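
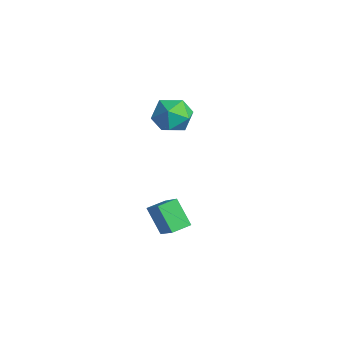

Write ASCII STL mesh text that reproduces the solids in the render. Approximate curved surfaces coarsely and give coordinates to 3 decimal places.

solid 
facet normal 0.428 0.788 0.443
outer loop
vertex -1.907 1.105 1.254
vertex -1.94 0.599 2.187
vertex -1.093 0.494 1.555
endloop
endfacet
facet normal 0.638 0.733 -0.238
outer loop
vertex -1.907 1.105 1.254
vertex -1.093 0.494 1.555
vertex -1.434 0.465 0.55
endloop
endfacet
facet normal 0.057 0.757 -0.650
outer loop
vertex -1.907 1.105 1.254
vertex -1.434 0.465 0.55
vertex -2.492 0.553 0.56
endloop
endfacet
facet normal -0.513 0.828 -0.226
outer loop
vertex -1.907 1.105 1.254
vertex -2.492 0.553 0.56
vertex -2.805 0.636 1.572
endloop
endfacet
facet normal -0.283 0.847 0.449
outer loop
vertex -1.907 1.105 1.254
vertex -2.805 0.636 1.572
vertex -1.94 0.599 2.187
endloop
endfacet
facet normal 0.942 0.093 -0.322
outer loop
vertex -1.434 0.465 0.55
vertex -1.093 0.494 1.555
vertex -1.175 -0.436 1.048
endloop
endfacet
facet normal 0.602 0.182 0.777
outer loop
vertex -1.093 0.494 1.555
vertex -1.94 0.599 2.187
vertex -1.488 -0.353 2.06
endloop
endfacet
facet normal -0.549 0.278 0.788
outer loop
vertex -1.94 0.599 2.187
vertex -2.805 0.636 1.572
vertex -2.546 -0.265 2.07
endloop
endfacet
facet normal -0.920 0.247 -0.305
outer loop
vertex -2.805 0.636 1.572
vertex -2.492 0.553 0.56
vertex -2.887 -0.294 1.065
endloop
endfacet
facet normal 0.002 0.133 -0.991
outer loop
vertex -2.492 0.553 0.56
vertex -1.434 0.465 0.55
vertex -2.04 -0.399 0.433
endloop
endfacet
facet normal 0.513 -0.828 0.226
outer loop
vertex -2.073 -0.905 1.366
vertex -1.175 -0.436 1.048
vertex -1.488 -0.353 2.06
endloop
endfacet
facet normal -0.057 -0.757 0.650
outer loop
vertex -2.073 -0.905 1.366
vertex -1.488 -0.353 2.06
vertex -2.546 -0.265 2.07
endloop
endfacet
facet normal -0.638 -0.733 0.238
outer loop
vertex -2.073 -0.905 1.366
vertex -2.546 -0.265 2.07
vertex -2.887 -0.294 1.065
endloop
endfacet
facet normal -0.428 -0.788 -0.443
outer loop
vertex -2.073 -0.905 1.366
vertex -2.887 -0.294 1.065
vertex -2.04 -0.399 0.433
endloop
endfacet
facet normal 0.283 -0.847 -0.449
outer loop
vertex -2.073 -0.905 1.366
vertex -2.04 -0.399 0.433
vertex -1.175 -0.436 1.048
endloop
endfacet
facet normal 0.920 -0.247 0.305
outer loop
vertex -1.488 -0.353 2.06
vertex -1.175 -0.436 1.048
vertex -1.093 0.494 1.555
endloop
endfacet
facet normal -0.002 -0.133 0.991
outer loop
vertex -2.546 -0.265 2.07
vertex -1.488 -0.353 2.06
vertex -1.94 0.599 2.187
endloop
endfacet
facet normal -0.942 -0.093 0.322
outer loop
vertex -2.887 -0.294 1.065
vertex -2.546 -0.265 2.07
vertex -2.805 0.636 1.572
endloop
endfacet
facet normal -0.602 -0.182 -0.777
outer loop
vertex -2.04 -0.399 0.433
vertex -2.887 -0.294 1.065
vertex -2.492 0.553 0.56
endloop
endfacet
facet normal 0.549 -0.278 -0.788
outer loop
vertex -1.175 -0.436 1.048
vertex -2.04 -0.399 0.433
vertex -1.434 0.465 0.55
endloop
endfacet
facet normal -0.659 -0.138 0.739
outer loop
vertex 3.409 -3.184 0.238
vertex 3.36 -2.283 0.362
vertex 2.104 -3.096 -0.91
endloop
endfacet
facet normal 0.053 -0.989 -0.136
outer loop
vertex 3.06 -2.897 -1.982
vertex 3.409 -3.184 0.238
vertex 2.104 -3.096 -0.91
endloop
endfacet
facet normal -0.659 -0.138 0.739
outer loop
vertex 2.104 -3.096 -0.91
vertex 3.36 -2.283 0.362
vertex 2.055 -2.196 -0.786
endloop
endfacet
facet normal -0.750 0.050 -0.660
outer loop
vertex 2.055 -2.196 -0.786
vertex 3.06 -2.897 -1.982
vertex 2.104 -3.096 -0.91
endloop
endfacet
facet normal 0.750 -0.050 0.660
outer loop
vertex 3.409 -3.184 0.238
vertex 4.316 -2.084 -0.71
vertex 3.36 -2.283 0.362
endloop
endfacet
facet normal 0.054 -0.989 -0.136
outer loop
vertex 4.365 -2.984 -0.834
vertex 3.409 -3.184 0.238
vertex 3.06 -2.897 -1.982
endloop
endfacet
facet normal 0.750 -0.050 0.660
outer loop
vertex 4.365 -2.984 -0.834
vertex 4.316 -2.084 -0.71
vertex 3.409 -3.184 0.238
endloop
endfacet
facet normal -0.054 0.989 0.136
outer loop
vertex 3.36 -2.283 0.362
vertex 4.316 -2.084 -0.71
vertex 2.055 -2.196 -0.786
endloop
endfacet
facet normal -0.750 0.050 -0.660
outer loop
vertex 3.011 -1.996 -1.858
vertex 3.06 -2.897 -1.982
vertex 2.055 -2.196 -0.786
endloop
endfacet
facet normal -0.054 0.989 0.137
outer loop
vertex 2.055 -2.196 -0.786
vertex 4.316 -2.084 -0.71
vertex 3.011 -1.996 -1.858
endloop
endfacet
facet normal 0.659 0.138 -0.739
outer loop
vertex 3.011 -1.996 -1.858
vertex 4.365 -2.984 -0.834
vertex 3.06 -2.897 -1.982
endloop
endfacet
facet normal 0.659 0.138 -0.739
outer loop
vertex 4.316 -2.084 -0.71
vertex 4.365 -2.984 -0.834
vertex 3.011 -1.996 -1.858
endloop
endfacet

endsolid


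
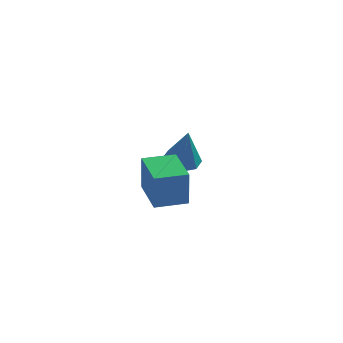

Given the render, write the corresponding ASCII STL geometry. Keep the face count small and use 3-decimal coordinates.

solid 
facet normal -0.179 0.214 -0.960
outer loop
vertex -0.758 3.586 -2.966
vertex -1.187 2.892 -3.041
vertex -1.367 3.665 -2.835
endloop
endfacet
facet normal 0.218 0.828 0.516
outer loop
vertex -0.758 3.586 -2.966
vertex -1.367 3.665 -2.835
vertex -0.833 2.468 -1.139
endloop
endfacet
facet normal -0.180 0.214 -0.960
outer loop
vertex -1.367 3.665 -2.835
vertex -1.187 2.892 -3.041
vertex -1.87 3.291 -2.824
endloop
endfacet
facet normal -0.467 0.646 0.603
outer loop
vertex -1.367 3.665 -2.835
vertex -1.87 3.291 -2.824
vertex -0.833 2.468 -1.139
endloop
endfacet
facet normal -0.180 0.214 -0.960
outer loop
vertex -1.87 3.291 -2.824
vertex -1.187 2.892 -3.041
vertex -1.974 2.683 -2.94
endloop
endfacet
facet normal -0.842 0.041 0.538
outer loop
vertex -1.87 3.291 -2.824
vertex -1.974 2.683 -2.94
vertex -0.833 2.468 -1.139
endloop
endfacet
facet normal -0.180 0.214 -0.960
outer loop
vertex -1.974 2.683 -2.94
vertex -1.187 2.892 -3.041
vertex -1.617 2.197 -3.115
endloop
endfacet
facet normal -0.686 -0.633 0.359
outer loop
vertex -1.974 2.683 -2.94
vertex -1.617 2.197 -3.115
vertex -0.833 2.468 -1.139
endloop
endfacet
facet normal -0.179 0.213 -0.961
outer loop
vertex -1.617 2.197 -3.115
vertex -1.187 2.892 -3.041
vertex -1.008 2.118 -3.246
endloop
endfacet
facet normal -0.091 -0.981 0.171
outer loop
vertex -1.617 2.197 -3.115
vertex -1.008 2.118 -3.246
vertex -0.833 2.468 -1.139
endloop
endfacet
facet normal -0.179 0.213 -0.960
outer loop
vertex -1.008 2.118 -3.246
vertex -1.187 2.892 -3.041
vertex -0.504 2.493 -3.257
endloop
endfacet
facet normal 0.596 -0.799 0.083
outer loop
vertex -1.008 2.118 -3.246
vertex -0.504 2.493 -3.257
vertex -0.833 2.468 -1.139
endloop
endfacet
facet normal -0.179 0.214 -0.960
outer loop
vertex -0.504 2.493 -3.257
vertex -1.187 2.892 -3.041
vertex -0.401 3.101 -3.141
endloop
endfacet
facet normal 0.970 -0.193 0.148
outer loop
vertex -0.504 2.493 -3.257
vertex -0.401 3.101 -3.141
vertex -0.833 2.468 -1.139
endloop
endfacet
facet normal -0.179 0.215 -0.960
outer loop
vertex -0.401 3.101 -3.141
vertex -1.187 2.892 -3.041
vertex -0.758 3.586 -2.966
endloop
endfacet
facet normal 0.813 0.481 0.327
outer loop
vertex -0.401 3.101 -3.141
vertex -0.758 3.586 -2.966
vertex -0.833 2.468 -1.139
endloop
endfacet
facet normal -0.876 -0.482 -0.000
outer loop
vertex -0.942 -2.955 -0.556
vertex -1.834 -1.334 -0.524
vertex -0.955 -2.931 -2.176
endloop
endfacet
facet normal 0.482 -0.876 -0.017
outer loop
vertex 0.254 -2.266 -2.176
vertex -0.942 -2.955 -0.556
vertex -0.955 -2.931 -2.176
endloop
endfacet
facet normal -0.876 -0.482 -0.000
outer loop
vertex -0.955 -2.931 -2.176
vertex -1.834 -1.334 -0.524
vertex -1.847 -1.31 -2.144
endloop
endfacet
facet normal -0.008 0.015 -1.000
outer loop
vertex -1.847 -1.31 -2.144
vertex 0.254 -2.266 -2.176
vertex -0.955 -2.931 -2.176
endloop
endfacet
facet normal 0.008 -0.015 1.000
outer loop
vertex -0.942 -2.955 -0.556
vertex -0.625 -0.669 -0.524
vertex -1.834 -1.334 -0.524
endloop
endfacet
facet normal 0.482 -0.876 -0.017
outer loop
vertex 0.267 -2.29 -0.556
vertex -0.942 -2.955 -0.556
vertex 0.254 -2.266 -2.176
endloop
endfacet
facet normal 0.008 -0.015 1.000
outer loop
vertex 0.267 -2.29 -0.556
vertex -0.625 -0.669 -0.524
vertex -0.942 -2.955 -0.556
endloop
endfacet
facet normal -0.482 0.876 0.017
outer loop
vertex -1.834 -1.334 -0.524
vertex -0.625 -0.669 -0.524
vertex -1.847 -1.31 -2.144
endloop
endfacet
facet normal -0.008 0.015 -1.000
outer loop
vertex -0.638 -0.645 -2.144
vertex 0.254 -2.266 -2.176
vertex -1.847 -1.31 -2.144
endloop
endfacet
facet normal -0.482 0.876 0.017
outer loop
vertex -1.847 -1.31 -2.144
vertex -0.625 -0.669 -0.524
vertex -0.638 -0.645 -2.144
endloop
endfacet
facet normal 0.876 0.482 0.000
outer loop
vertex -0.638 -0.645 -2.144
vertex 0.267 -2.29 -0.556
vertex 0.254 -2.266 -2.176
endloop
endfacet
facet normal 0.876 0.482 0.000
outer loop
vertex -0.625 -0.669 -0.524
vertex 0.267 -2.29 -0.556
vertex -0.638 -0.645 -2.144
endloop
endfacet

endsolid


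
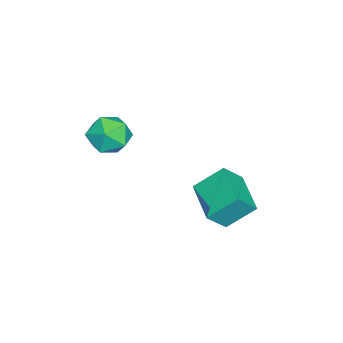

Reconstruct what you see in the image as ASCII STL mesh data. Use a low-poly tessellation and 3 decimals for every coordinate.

solid 
facet normal -0.498 0.470 -0.729
outer loop
vertex -2.988 1.223 -0.49
vertex -1.291 2.368 -0.912
vertex -2.461 0.025 -1.622
endloop
endfacet
facet normal -0.812 -0.548 0.202
outer loop
vertex -1.769 -0.628 -0.608
vertex -2.988 1.223 -0.49
vertex -2.461 0.025 -1.622
endloop
endfacet
facet normal -0.498 0.470 -0.729
outer loop
vertex -2.461 0.025 -1.622
vertex -1.291 2.368 -0.912
vertex -0.764 1.17 -2.043
endloop
endfacet
facet normal 0.305 -0.692 -0.654
outer loop
vertex -0.764 1.17 -2.043
vertex -1.769 -0.628 -0.608
vertex -2.461 0.025 -1.622
endloop
endfacet
facet normal -0.305 0.693 0.654
outer loop
vertex -2.988 1.223 -0.49
vertex -0.599 1.715 0.102
vertex -1.291 2.368 -0.912
endloop
endfacet
facet normal -0.812 -0.548 0.202
outer loop
vertex -2.296 0.57 0.523
vertex -2.988 1.223 -0.49
vertex -1.769 -0.628 -0.608
endloop
endfacet
facet normal -0.305 0.692 0.654
outer loop
vertex -2.296 0.57 0.523
vertex -0.599 1.715 0.102
vertex -2.988 1.223 -0.49
endloop
endfacet
facet normal 0.812 0.548 -0.202
outer loop
vertex -1.291 2.368 -0.912
vertex -0.599 1.715 0.102
vertex -0.764 1.17 -2.043
endloop
endfacet
facet normal 0.304 -0.692 -0.654
outer loop
vertex -0.072 0.517 -1.03
vertex -1.769 -0.628 -0.608
vertex -0.764 1.17 -2.043
endloop
endfacet
facet normal 0.812 0.548 -0.202
outer loop
vertex -0.764 1.17 -2.043
vertex -0.599 1.715 0.102
vertex -0.072 0.517 -1.03
endloop
endfacet
facet normal 0.498 -0.469 0.729
outer loop
vertex -0.072 0.517 -1.03
vertex -2.296 0.57 0.523
vertex -1.769 -0.628 -0.608
endloop
endfacet
facet normal 0.498 -0.470 0.729
outer loop
vertex -0.599 1.715 0.102
vertex -2.296 0.57 0.523
vertex -0.072 0.517 -1.03
endloop
endfacet
facet normal -0.473 0.142 0.869
outer loop
vertex -0.322 -3.117 4.02
vertex -1.156 -3.75 3.67
vertex -0.306 -4.205 4.207
endloop
endfacet
facet normal 0.235 0.168 0.957
outer loop
vertex -0.322 -3.117 4.02
vertex -0.306 -4.205 4.207
vertex 0.615 -3.686 3.89
endloop
endfacet
facet normal 0.491 0.686 0.537
outer loop
vertex -0.322 -3.117 4.02
vertex 0.615 -3.686 3.89
vertex 0.334 -2.91 3.156
endloop
endfacet
facet normal -0.059 0.980 0.190
outer loop
vertex -0.322 -3.117 4.02
vertex 0.334 -2.91 3.156
vertex -0.761 -2.95 3.021
endloop
endfacet
facet normal -0.655 0.644 0.395
outer loop
vertex -0.322 -3.117 4.02
vertex -0.761 -2.95 3.021
vertex -1.156 -3.75 3.67
endloop
endfacet
facet normal 0.507 -0.452 0.734
outer loop
vertex 0.615 -3.686 3.89
vertex -0.306 -4.205 4.207
vertex 0.361 -4.67 3.459
endloop
endfacet
facet normal -0.638 -0.493 0.591
outer loop
vertex -0.306 -4.205 4.207
vertex -1.156 -3.75 3.67
vertex -0.734 -4.71 3.324
endloop
endfacet
facet normal -0.932 0.318 -0.176
outer loop
vertex -1.156 -3.75 3.67
vertex -0.761 -2.95 3.021
vertex -1.015 -3.934 2.59
endloop
endfacet
facet normal 0.031 0.861 -0.508
outer loop
vertex -0.761 -2.95 3.021
vertex 0.334 -2.91 3.156
vertex -0.094 -3.415 2.273
endloop
endfacet
facet normal 0.921 0.385 0.055
outer loop
vertex 0.334 -2.91 3.156
vertex 0.615 -3.686 3.89
vertex 0.756 -3.87 2.81
endloop
endfacet
facet normal 0.059 -0.980 -0.190
outer loop
vertex -0.078 -4.503 2.46
vertex 0.361 -4.67 3.459
vertex -0.734 -4.71 3.324
endloop
endfacet
facet normal -0.491 -0.686 -0.537
outer loop
vertex -0.078 -4.503 2.46
vertex -0.734 -4.71 3.324
vertex -1.015 -3.934 2.59
endloop
endfacet
facet normal -0.235 -0.168 -0.957
outer loop
vertex -0.078 -4.503 2.46
vertex -1.015 -3.934 2.59
vertex -0.094 -3.415 2.273
endloop
endfacet
facet normal 0.473 -0.142 -0.869
outer loop
vertex -0.078 -4.503 2.46
vertex -0.094 -3.415 2.273
vertex 0.756 -3.87 2.81
endloop
endfacet
facet normal 0.655 -0.644 -0.395
outer loop
vertex -0.078 -4.503 2.46
vertex 0.756 -3.87 2.81
vertex 0.361 -4.67 3.459
endloop
endfacet
facet normal -0.031 -0.861 0.508
outer loop
vertex -0.734 -4.71 3.324
vertex 0.361 -4.67 3.459
vertex -0.306 -4.205 4.207
endloop
endfacet
facet normal -0.921 -0.385 -0.055
outer loop
vertex -1.015 -3.934 2.59
vertex -0.734 -4.71 3.324
vertex -1.156 -3.75 3.67
endloop
endfacet
facet normal -0.507 0.452 -0.734
outer loop
vertex -0.094 -3.415 2.273
vertex -1.015 -3.934 2.59
vertex -0.761 -2.95 3.021
endloop
endfacet
facet normal 0.638 0.493 -0.591
outer loop
vertex 0.756 -3.87 2.81
vertex -0.094 -3.415 2.273
vertex 0.334 -2.91 3.156
endloop
endfacet
facet normal 0.932 -0.318 0.176
outer loop
vertex 0.361 -4.67 3.459
vertex 0.756 -3.87 2.81
vertex 0.615 -3.686 3.89
endloop
endfacet

endsolid


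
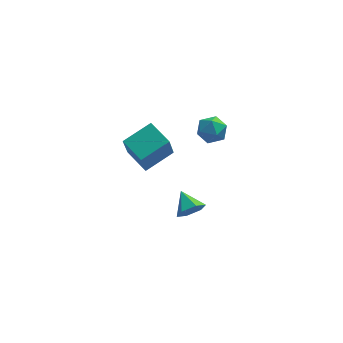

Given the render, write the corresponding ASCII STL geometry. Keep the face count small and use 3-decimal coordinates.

solid 
facet normal -0.539 0.807 0.240
outer loop
vertex -2.111 -1.92 4.083
vertex -0.485 -1.019 4.705
vertex -1.82 -1.184 2.257
endloop
endfacet
facet normal -0.830 -0.459 -0.317
outer loop
vertex -0.915 -2.541 1.855
vertex -2.111 -1.92 4.083
vertex -1.82 -1.184 2.257
endloop
endfacet
facet normal -0.539 0.807 0.240
outer loop
vertex -1.82 -1.184 2.257
vertex -0.485 -1.019 4.705
vertex -0.195 -0.283 2.879
endloop
endfacet
facet normal 0.146 0.369 -0.918
outer loop
vertex -0.195 -0.283 2.879
vertex -0.915 -2.541 1.855
vertex -1.82 -1.184 2.257
endloop
endfacet
facet normal -0.146 -0.369 0.918
outer loop
vertex -2.111 -1.92 4.083
vertex 0.42 -2.376 4.303
vertex -0.485 -1.019 4.705
endloop
endfacet
facet normal -0.829 -0.460 -0.317
outer loop
vertex -1.205 -3.277 3.681
vertex -2.111 -1.92 4.083
vertex -0.915 -2.541 1.855
endloop
endfacet
facet normal -0.146 -0.370 0.918
outer loop
vertex -1.205 -3.277 3.681
vertex 0.42 -2.376 4.303
vertex -2.111 -1.92 4.083
endloop
endfacet
facet normal 0.830 0.459 0.317
outer loop
vertex -0.485 -1.019 4.705
vertex 0.42 -2.376 4.303
vertex -0.195 -0.283 2.879
endloop
endfacet
facet normal 0.146 0.370 -0.918
outer loop
vertex 0.711 -1.64 2.477
vertex -0.915 -2.541 1.855
vertex -0.195 -0.283 2.879
endloop
endfacet
facet normal 0.829 0.460 0.317
outer loop
vertex -0.195 -0.283 2.879
vertex 0.42 -2.376 4.303
vertex 0.711 -1.64 2.477
endloop
endfacet
facet normal 0.539 -0.807 -0.240
outer loop
vertex 0.711 -1.64 2.477
vertex -1.205 -3.277 3.681
vertex -0.915 -2.541 1.855
endloop
endfacet
facet normal 0.539 -0.807 -0.239
outer loop
vertex 0.42 -2.376 4.303
vertex -1.205 -3.277 3.681
vertex 0.711 -1.64 2.477
endloop
endfacet
facet normal -0.164 0.516 0.841
outer loop
vertex 3.474 1.983 1.923
vertex 2.503 1.753 1.875
vertex 3.134 1.154 2.366
endloop
endfacet
facet normal 0.496 0.242 0.834
outer loop
vertex 3.474 1.983 1.923
vertex 3.134 1.154 2.366
vertex 3.995 1.133 1.86
endloop
endfacet
facet normal 0.833 0.491 0.256
outer loop
vertex 3.474 1.983 1.923
vertex 3.995 1.133 1.86
vertex 3.896 1.719 1.057
endloop
endfacet
facet normal 0.381 0.920 -0.095
outer loop
vertex 3.474 1.983 1.923
vertex 3.896 1.719 1.057
vertex 2.973 2.102 1.066
endloop
endfacet
facet normal -0.235 0.935 0.267
outer loop
vertex 3.474 1.983 1.923
vertex 2.973 2.102 1.066
vertex 2.503 1.753 1.875
endloop
endfacet
facet normal 0.440 -0.465 0.768
outer loop
vertex 3.995 1.133 1.86
vertex 3.134 1.154 2.366
vertex 3.347 0.378 1.774
endloop
endfacet
facet normal -0.627 -0.022 0.779
outer loop
vertex 3.134 1.154 2.366
vertex 2.503 1.753 1.875
vertex 2.424 0.761 1.783
endloop
endfacet
facet normal -0.742 0.654 -0.149
outer loop
vertex 2.503 1.753 1.875
vertex 2.973 2.102 1.066
vertex 2.325 1.347 0.98
endloop
endfacet
facet normal 0.254 0.630 -0.734
outer loop
vertex 2.973 2.102 1.066
vertex 3.896 1.719 1.057
vertex 3.186 1.326 0.474
endloop
endfacet
facet normal 0.984 -0.063 -0.167
outer loop
vertex 3.896 1.719 1.057
vertex 3.995 1.133 1.86
vertex 3.817 0.727 0.965
endloop
endfacet
facet normal -0.381 -0.920 0.095
outer loop
vertex 2.846 0.497 0.917
vertex 3.347 0.378 1.774
vertex 2.424 0.761 1.783
endloop
endfacet
facet normal -0.833 -0.491 -0.256
outer loop
vertex 2.846 0.497 0.917
vertex 2.424 0.761 1.783
vertex 2.325 1.347 0.98
endloop
endfacet
facet normal -0.496 -0.242 -0.834
outer loop
vertex 2.846 0.497 0.917
vertex 2.325 1.347 0.98
vertex 3.186 1.326 0.474
endloop
endfacet
facet normal 0.164 -0.516 -0.841
outer loop
vertex 2.846 0.497 0.917
vertex 3.186 1.326 0.474
vertex 3.817 0.727 0.965
endloop
endfacet
facet normal 0.235 -0.935 -0.267
outer loop
vertex 2.846 0.497 0.917
vertex 3.817 0.727 0.965
vertex 3.347 0.378 1.774
endloop
endfacet
facet normal -0.254 -0.630 0.734
outer loop
vertex 2.424 0.761 1.783
vertex 3.347 0.378 1.774
vertex 3.134 1.154 2.366
endloop
endfacet
facet normal -0.984 0.063 0.167
outer loop
vertex 2.325 1.347 0.98
vertex 2.424 0.761 1.783
vertex 2.503 1.753 1.875
endloop
endfacet
facet normal -0.440 0.465 -0.768
outer loop
vertex 3.186 1.326 0.474
vertex 2.325 1.347 0.98
vertex 2.973 2.102 1.066
endloop
endfacet
facet normal 0.627 0.022 -0.779
outer loop
vertex 3.817 0.727 0.965
vertex 3.186 1.326 0.474
vertex 3.896 1.719 1.057
endloop
endfacet
facet normal 0.742 -0.654 0.149
outer loop
vertex 3.347 0.378 1.774
vertex 3.817 0.727 0.965
vertex 3.995 1.133 1.86
endloop
endfacet
facet normal 0.326 -0.846 -0.421
outer loop
vertex 2.394 -0.564 -4.478
vertex 1.783 -1.051 -3.973
vertex 1.541 -0.727 -4.811
endloop
endfacet
facet normal 0.047 0.845 -0.533
outer loop
vertex 2.394 -0.564 -4.478
vertex 1.541 -0.727 -4.811
vertex 1.297 0.211 -3.347
endloop
endfacet
facet normal 0.327 -0.846 -0.421
outer loop
vertex 1.541 -0.727 -4.811
vertex 1.783 -1.051 -3.973
vertex 0.931 -1.214 -4.306
endloop
endfacet
facet normal -0.754 0.489 -0.439
outer loop
vertex 1.541 -0.727 -4.811
vertex 0.931 -1.214 -4.306
vertex 1.297 0.211 -3.347
endloop
endfacet
facet normal 0.326 -0.847 -0.421
outer loop
vertex 0.931 -1.214 -4.306
vertex 1.783 -1.051 -3.973
vertex 1.173 -1.537 -3.468
endloop
endfacet
facet normal -0.955 0.047 0.294
outer loop
vertex 0.931 -1.214 -4.306
vertex 1.173 -1.537 -3.468
vertex 1.297 0.211 -3.347
endloop
endfacet
facet normal 0.326 -0.846 -0.421
outer loop
vertex 1.173 -1.537 -3.468
vertex 1.783 -1.051 -3.973
vertex 2.026 -1.374 -3.136
endloop
endfacet
facet normal -0.356 -0.039 0.934
outer loop
vertex 1.173 -1.537 -3.468
vertex 2.026 -1.374 -3.136
vertex 1.297 0.211 -3.347
endloop
endfacet
facet normal 0.327 -0.846 -0.421
outer loop
vertex 2.026 -1.374 -3.136
vertex 1.783 -1.051 -3.973
vertex 2.636 -0.887 -3.641
endloop
endfacet
facet normal 0.443 0.315 0.839
outer loop
vertex 2.026 -1.374 -3.136
vertex 2.636 -0.887 -3.641
vertex 1.297 0.211 -3.347
endloop
endfacet
facet normal 0.327 -0.846 -0.421
outer loop
vertex 2.636 -0.887 -3.641
vertex 1.783 -1.051 -3.973
vertex 2.394 -0.564 -4.478
endloop
endfacet
facet normal 0.644 0.757 0.106
outer loop
vertex 2.636 -0.887 -3.641
vertex 2.394 -0.564 -4.478
vertex 1.297 0.211 -3.347
endloop
endfacet

endsolid


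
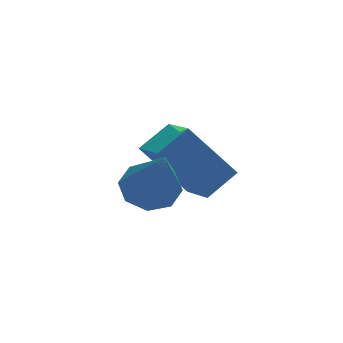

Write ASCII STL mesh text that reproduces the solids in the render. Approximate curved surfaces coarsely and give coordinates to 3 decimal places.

solid 
facet normal -0.561 0.308 0.769
outer loop
vertex 0.627 1.208 -0.961
vertex 1.52 1.488 -0.422
vertex 0.564 2.443 -1.501
endloop
endfacet
facet normal -0.827 -0.260 -0.498
outer loop
vertex 1.64 1.852 -2.978
vertex 0.627 1.208 -0.961
vertex 0.564 2.443 -1.501
endloop
endfacet
facet normal -0.560 0.309 0.769
outer loop
vertex 0.564 2.443 -1.501
vertex 1.52 1.488 -0.422
vertex 1.458 2.724 -0.963
endloop
endfacet
facet normal -0.047 0.915 -0.400
outer loop
vertex 1.458 2.724 -0.963
vertex 1.64 1.852 -2.978
vertex 0.564 2.443 -1.501
endloop
endfacet
facet normal 0.046 -0.916 0.400
outer loop
vertex 0.627 1.208 -0.961
vertex 2.596 0.897 -1.899
vertex 1.52 1.488 -0.422
endloop
endfacet
facet normal -0.827 -0.260 -0.498
outer loop
vertex 1.702 0.616 -2.437
vertex 0.627 1.208 -0.961
vertex 1.64 1.852 -2.978
endloop
endfacet
facet normal 0.046 -0.915 0.401
outer loop
vertex 1.702 0.616 -2.437
vertex 2.596 0.897 -1.899
vertex 0.627 1.208 -0.961
endloop
endfacet
facet normal 0.827 0.260 0.499
outer loop
vertex 1.52 1.488 -0.422
vertex 2.596 0.897 -1.899
vertex 1.458 2.724 -0.963
endloop
endfacet
facet normal -0.045 0.915 -0.400
outer loop
vertex 2.533 2.132 -2.439
vertex 1.64 1.852 -2.978
vertex 1.458 2.724 -0.963
endloop
endfacet
facet normal 0.827 0.260 0.498
outer loop
vertex 1.458 2.724 -0.963
vertex 2.596 0.897 -1.899
vertex 2.533 2.132 -2.439
endloop
endfacet
facet normal 0.561 -0.308 -0.769
outer loop
vertex 2.533 2.132 -2.439
vertex 1.702 0.616 -2.437
vertex 1.64 1.852 -2.978
endloop
endfacet
facet normal 0.560 -0.308 -0.769
outer loop
vertex 2.596 0.897 -1.899
vertex 1.702 0.616 -2.437
vertex 2.533 2.132 -2.439
endloop
endfacet
facet normal 0.020 0.556 -0.831
outer loop
vertex 0.677 -0.408 -1.28
vertex -0.04 -0.167 -1.136
vertex 0.665 0.082 -0.952
endloop
endfacet
facet normal 0.939 -0.176 0.297
outer loop
vertex 0.677 -0.408 -1.28
vertex 0.665 0.082 -0.952
vertex -0.08 -1.313 0.576
endloop
endfacet
facet normal 0.020 0.556 -0.831
outer loop
vertex 0.665 0.082 -0.952
vertex -0.04 -0.167 -1.136
vertex 0.24 0.426 -0.732
endloop
endfacet
facet normal 0.648 0.378 0.661
outer loop
vertex 0.665 0.082 -0.952
vertex 0.24 0.426 -0.732
vertex -0.08 -1.313 0.576
endloop
endfacet
facet normal 0.020 0.557 -0.831
outer loop
vertex 0.24 0.426 -0.732
vertex -0.04 -0.167 -1.136
vertex -0.349 0.423 -0.748
endloop
endfacet
facet normal -0.025 0.604 0.797
outer loop
vertex 0.24 0.426 -0.732
vertex -0.349 0.423 -0.748
vertex -0.08 -1.313 0.576
endloop
endfacet
facet normal 0.019 0.556 -0.831
outer loop
vertex -0.349 0.423 -0.748
vertex -0.04 -0.167 -1.136
vertex -0.757 0.074 -0.991
endloop
endfacet
facet normal -0.688 0.370 0.624
outer loop
vertex -0.349 0.423 -0.748
vertex -0.757 0.074 -0.991
vertex -0.08 -1.313 0.576
endloop
endfacet
facet normal 0.019 0.556 -0.831
outer loop
vertex -0.757 0.074 -0.991
vertex -0.04 -0.167 -1.136
vertex -0.745 -0.416 -1.319
endloop
endfacet
facet normal -0.951 -0.187 0.245
outer loop
vertex -0.757 0.074 -0.991
vertex -0.745 -0.416 -1.319
vertex -0.08 -1.313 0.576
endloop
endfacet
facet normal 0.019 0.556 -0.831
outer loop
vertex -0.745 -0.416 -1.319
vertex -0.04 -0.167 -1.136
vertex -0.321 -0.759 -1.539
endloop
endfacet
facet normal -0.661 -0.741 -0.119
outer loop
vertex -0.745 -0.416 -1.319
vertex -0.321 -0.759 -1.539
vertex -0.08 -1.313 0.576
endloop
endfacet
facet normal 0.020 0.556 -0.831
outer loop
vertex -0.321 -0.759 -1.539
vertex -0.04 -0.167 -1.136
vertex 0.268 -0.756 -1.523
endloop
endfacet
facet normal 0.012 -0.967 -0.255
outer loop
vertex -0.321 -0.759 -1.539
vertex 0.268 -0.756 -1.523
vertex -0.08 -1.313 0.576
endloop
endfacet
facet normal 0.020 0.556 -0.831
outer loop
vertex 0.268 -0.756 -1.523
vertex -0.04 -0.167 -1.136
vertex 0.677 -0.408 -1.28
endloop
endfacet
facet normal 0.674 -0.734 -0.083
outer loop
vertex 0.268 -0.756 -1.523
vertex 0.677 -0.408 -1.28
vertex -0.08 -1.313 0.576
endloop
endfacet

endsolid


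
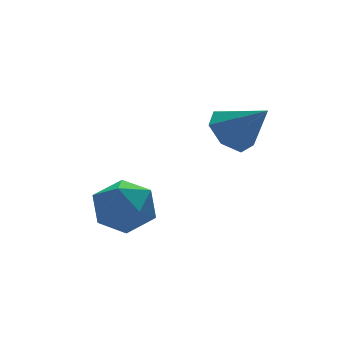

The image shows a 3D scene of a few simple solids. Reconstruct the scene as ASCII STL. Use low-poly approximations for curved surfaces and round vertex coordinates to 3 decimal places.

solid 
facet normal -0.408 0.596 -0.692
outer loop
vertex 1.624 1.341 1.747
vertex 1.167 0.56 1.344
vertex 0.842 1.166 2.057
endloop
endfacet
facet normal 0.249 0.428 0.869
outer loop
vertex 1.624 1.341 1.747
vertex 0.842 1.166 2.057
vertex 1.893 -0.5 2.576
endloop
endfacet
facet normal -0.407 0.596 -0.692
outer loop
vertex 0.842 1.166 2.057
vertex 1.167 0.56 1.344
vertex 0.305 0.535 1.83
endloop
endfacet
facet normal -0.413 0.023 0.911
outer loop
vertex 0.842 1.166 2.057
vertex 0.305 0.535 1.83
vertex 1.893 -0.5 2.576
endloop
endfacet
facet normal -0.407 0.596 -0.692
outer loop
vertex 0.305 0.535 1.83
vertex 1.167 0.56 1.344
vertex 0.417 -0.077 1.237
endloop
endfacet
facet normal -0.625 -0.599 0.500
outer loop
vertex 0.305 0.535 1.83
vertex 0.417 -0.077 1.237
vertex 1.893 -0.5 2.576
endloop
endfacet
facet normal -0.407 0.596 -0.692
outer loop
vertex 0.417 -0.077 1.237
vertex 1.167 0.56 1.344
vertex 1.094 -0.209 0.725
endloop
endfacet
facet normal -0.230 -0.972 -0.054
outer loop
vertex 0.417 -0.077 1.237
vertex 1.094 -0.209 0.725
vertex 1.893 -0.5 2.576
endloop
endfacet
facet normal -0.407 0.596 -0.692
outer loop
vertex 1.094 -0.209 0.725
vertex 1.167 0.56 1.344
vertex 1.826 0.238 0.679
endloop
endfacet
facet normal 0.476 -0.814 -0.333
outer loop
vertex 1.094 -0.209 0.725
vertex 1.826 0.238 0.679
vertex 1.893 -0.5 2.576
endloop
endfacet
facet normal -0.407 0.596 -0.692
outer loop
vertex 1.826 0.238 0.679
vertex 1.167 0.56 1.344
vertex 2.062 0.928 1.134
endloop
endfacet
facet normal 0.961 -0.244 -0.129
outer loop
vertex 1.826 0.238 0.679
vertex 2.062 0.928 1.134
vertex 1.893 -0.5 2.576
endloop
endfacet
facet normal -0.407 0.596 -0.692
outer loop
vertex 2.062 0.928 1.134
vertex 1.167 0.56 1.344
vertex 1.624 1.341 1.747
endloop
endfacet
facet normal 0.860 0.309 0.406
outer loop
vertex 2.062 0.928 1.134
vertex 1.624 1.341 1.747
vertex 1.893 -0.5 2.576
endloop
endfacet
facet normal 0.287 0.060 0.956
outer loop
vertex -2.086 2.047 -0.835
vertex -2.708 1.066 -0.587
vertex -1.572 0.979 -0.923
endloop
endfacet
facet normal 0.784 0.334 0.523
outer loop
vertex -2.086 2.047 -0.835
vertex -1.572 0.979 -0.923
vertex -1.37 1.805 -1.753
endloop
endfacet
facet normal 0.483 0.863 0.149
outer loop
vertex -2.086 2.047 -0.835
vertex -1.37 1.805 -1.753
vertex -2.382 2.402 -1.93
endloop
endfacet
facet normal -0.200 0.915 0.351
outer loop
vertex -2.086 2.047 -0.835
vertex -2.382 2.402 -1.93
vertex -3.209 1.945 -1.209
endloop
endfacet
facet normal -0.321 0.418 0.850
outer loop
vertex -2.086 2.047 -0.835
vertex -3.209 1.945 -1.209
vertex -2.708 1.066 -0.587
endloop
endfacet
facet normal 0.982 -0.175 0.064
outer loop
vertex -1.37 1.805 -1.753
vertex -1.572 0.979 -0.923
vertex -1.551 0.675 -2.071
endloop
endfacet
facet normal 0.179 -0.619 0.765
outer loop
vertex -1.572 0.979 -0.923
vertex -2.708 1.066 -0.587
vertex -2.378 0.218 -1.35
endloop
endfacet
facet normal -0.804 -0.038 0.593
outer loop
vertex -2.708 1.066 -0.587
vertex -3.209 1.945 -1.209
vertex -3.39 0.815 -1.527
endloop
endfacet
facet normal -0.608 0.764 -0.214
outer loop
vertex -3.209 1.945 -1.209
vertex -2.382 2.402 -1.93
vertex -3.188 1.641 -2.357
endloop
endfacet
facet normal 0.496 0.680 -0.541
outer loop
vertex -2.382 2.402 -1.93
vertex -1.37 1.805 -1.753
vertex -2.052 1.554 -2.693
endloop
endfacet
facet normal 0.200 -0.915 -0.351
outer loop
vertex -2.674 0.573 -2.445
vertex -1.551 0.675 -2.071
vertex -2.378 0.218 -1.35
endloop
endfacet
facet normal -0.483 -0.863 -0.149
outer loop
vertex -2.674 0.573 -2.445
vertex -2.378 0.218 -1.35
vertex -3.39 0.815 -1.527
endloop
endfacet
facet normal -0.784 -0.334 -0.523
outer loop
vertex -2.674 0.573 -2.445
vertex -3.39 0.815 -1.527
vertex -3.188 1.641 -2.357
endloop
endfacet
facet normal -0.287 -0.060 -0.956
outer loop
vertex -2.674 0.573 -2.445
vertex -3.188 1.641 -2.357
vertex -2.052 1.554 -2.693
endloop
endfacet
facet normal 0.321 -0.418 -0.850
outer loop
vertex -2.674 0.573 -2.445
vertex -2.052 1.554 -2.693
vertex -1.551 0.675 -2.071
endloop
endfacet
facet normal 0.608 -0.764 0.214
outer loop
vertex -2.378 0.218 -1.35
vertex -1.551 0.675 -2.071
vertex -1.572 0.979 -0.923
endloop
endfacet
facet normal -0.496 -0.680 0.541
outer loop
vertex -3.39 0.815 -1.527
vertex -2.378 0.218 -1.35
vertex -2.708 1.066 -0.587
endloop
endfacet
facet normal -0.982 0.175 -0.064
outer loop
vertex -3.188 1.641 -2.357
vertex -3.39 0.815 -1.527
vertex -3.209 1.945 -1.209
endloop
endfacet
facet normal -0.179 0.619 -0.765
outer loop
vertex -2.052 1.554 -2.693
vertex -3.188 1.641 -2.357
vertex -2.382 2.402 -1.93
endloop
endfacet
facet normal 0.804 0.038 -0.593
outer loop
vertex -1.551 0.675 -2.071
vertex -2.052 1.554 -2.693
vertex -1.37 1.805 -1.753
endloop
endfacet

endsolid


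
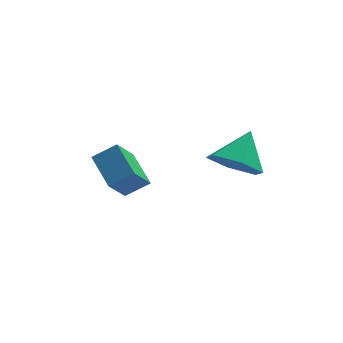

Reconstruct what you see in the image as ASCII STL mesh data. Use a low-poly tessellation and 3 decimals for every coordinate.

solid 
facet normal -0.424 -0.607 -0.672
outer loop
vertex 3.959 2.676 -1.169
vertex 3.186 3.173 -1.13
vertex 3.842 3.389 -1.739
endloop
endfacet
facet normal 0.987 0.158 -0.005
outer loop
vertex 3.959 2.676 -1.169
vertex 3.842 3.389 -1.739
vertex 3.754 3.987 -0.23
endloop
endfacet
facet normal -0.424 -0.607 -0.672
outer loop
vertex 3.842 3.389 -1.739
vertex 3.186 3.173 -1.13
vertex 3.068 3.886 -1.7
endloop
endfacet
facet normal 0.506 0.811 -0.292
outer loop
vertex 3.842 3.389 -1.739
vertex 3.068 3.886 -1.7
vertex 3.754 3.987 -0.23
endloop
endfacet
facet normal -0.424 -0.607 -0.672
outer loop
vertex 3.068 3.886 -1.7
vertex 3.186 3.173 -1.13
vertex 2.413 3.67 -1.092
endloop
endfacet
facet normal -0.264 0.963 0.057
outer loop
vertex 3.068 3.886 -1.7
vertex 2.413 3.67 -1.092
vertex 3.754 3.987 -0.23
endloop
endfacet
facet normal -0.424 -0.607 -0.672
outer loop
vertex 2.413 3.67 -1.092
vertex 3.186 3.173 -1.13
vertex 2.531 2.957 -0.522
endloop
endfacet
facet normal -0.554 0.462 0.692
outer loop
vertex 2.413 3.67 -1.092
vertex 2.531 2.957 -0.522
vertex 3.754 3.987 -0.23
endloop
endfacet
facet normal -0.424 -0.607 -0.672
outer loop
vertex 2.531 2.957 -0.522
vertex 3.186 3.173 -1.13
vertex 3.304 2.46 -0.561
endloop
endfacet
facet normal -0.073 -0.191 0.979
outer loop
vertex 2.531 2.957 -0.522
vertex 3.304 2.46 -0.561
vertex 3.754 3.987 -0.23
endloop
endfacet
facet normal -0.424 -0.607 -0.672
outer loop
vertex 3.304 2.46 -0.561
vertex 3.186 3.173 -1.13
vertex 3.959 2.676 -1.169
endloop
endfacet
facet normal 0.697 -0.342 0.630
outer loop
vertex 3.304 2.46 -0.561
vertex 3.959 2.676 -1.169
vertex 3.754 3.987 -0.23
endloop
endfacet
facet normal -0.404 -0.544 0.736
outer loop
vertex -0.154 3.857 -0.504
vertex -0.903 3.793 -0.963
vertex 0.277 2.787 -1.058
endloop
endfacet
facet normal 0.850 0.072 0.522
outer loop
vertex 0.783 3.467 -1.977
vertex -0.154 3.857 -0.504
vertex 0.277 2.787 -1.058
endloop
endfacet
facet normal -0.405 -0.544 0.735
outer loop
vertex 0.277 2.787 -1.058
vertex -0.903 3.793 -0.963
vertex -0.471 2.723 -1.517
endloop
endfacet
facet normal 0.337 -0.836 -0.433
outer loop
vertex -0.471 2.723 -1.517
vertex 0.783 3.467 -1.977
vertex 0.277 2.787 -1.058
endloop
endfacet
facet normal -0.337 0.836 0.433
outer loop
vertex -0.154 3.857 -0.504
vertex -0.397 4.473 -1.882
vertex -0.903 3.793 -0.963
endloop
endfacet
facet normal 0.850 0.073 0.521
outer loop
vertex 0.351 4.537 -1.423
vertex -0.154 3.857 -0.504
vertex 0.783 3.467 -1.977
endloop
endfacet
facet normal -0.337 0.836 0.433
outer loop
vertex 0.351 4.537 -1.423
vertex -0.397 4.473 -1.882
vertex -0.154 3.857 -0.504
endloop
endfacet
facet normal -0.850 -0.073 -0.522
outer loop
vertex -0.903 3.793 -0.963
vertex -0.397 4.473 -1.882
vertex -0.471 2.723 -1.517
endloop
endfacet
facet normal 0.337 -0.836 -0.433
outer loop
vertex 0.034 3.403 -2.436
vertex 0.783 3.467 -1.977
vertex -0.471 2.723 -1.517
endloop
endfacet
facet normal -0.850 -0.073 -0.521
outer loop
vertex -0.471 2.723 -1.517
vertex -0.397 4.473 -1.882
vertex 0.034 3.403 -2.436
endloop
endfacet
facet normal 0.404 0.544 -0.735
outer loop
vertex 0.034 3.403 -2.436
vertex 0.351 4.537 -1.423
vertex 0.783 3.467 -1.977
endloop
endfacet
facet normal 0.405 0.544 -0.735
outer loop
vertex -0.397 4.473 -1.882
vertex 0.351 4.537 -1.423
vertex 0.034 3.403 -2.436
endloop
endfacet

endsolid


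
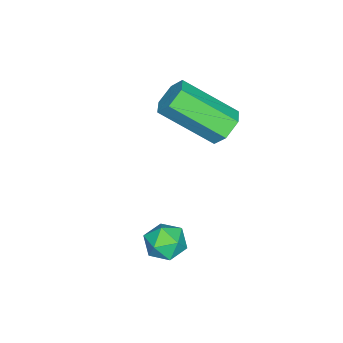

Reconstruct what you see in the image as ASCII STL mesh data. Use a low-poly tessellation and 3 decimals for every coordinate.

solid 
facet normal -0.207 0.785 -0.584
outer loop
vertex -2.699 -0.233 -1.133
vertex -3.318 -0.486 -1.254
vertex -3.219 -0.068 -0.727
endloop
endfacet
facet normal 0.610 0.571 0.549
outer loop
vertex -2.699 -0.233 -1.133
vertex -3.219 -0.068 -0.727
vertex -2.262 -1.88 0.094
endloop
endfacet
facet normal 0.610 0.571 0.549
outer loop
vertex -2.262 -1.88 0.094
vertex -3.219 -0.068 -0.727
vertex -2.782 -1.715 0.5
endloop
endfacet
facet normal 0.208 -0.784 0.585
outer loop
vertex -2.262 -1.88 0.094
vertex -2.782 -1.715 0.5
vertex -2.882 -2.134 -0.026
endloop
endfacet
facet normal -0.208 0.785 -0.584
outer loop
vertex -3.219 -0.068 -0.727
vertex -3.318 -0.486 -1.254
vertex -3.838 -0.322 -0.848
endloop
endfacet
facet normal -0.358 0.495 0.792
outer loop
vertex -3.219 -0.068 -0.727
vertex -3.838 -0.322 -0.848
vertex -2.782 -1.715 0.5
endloop
endfacet
facet normal -0.356 0.496 0.792
outer loop
vertex -2.782 -1.715 0.5
vertex -3.838 -0.322 -0.848
vertex -3.402 -1.969 0.38
endloop
endfacet
facet normal 0.208 -0.784 0.585
outer loop
vertex -2.782 -1.715 0.5
vertex -3.402 -1.969 0.38
vertex -2.882 -2.134 -0.026
endloop
endfacet
facet normal -0.208 0.785 -0.584
outer loop
vertex -3.838 -0.322 -0.848
vertex -3.318 -0.486 -1.254
vertex -3.938 -0.74 -1.374
endloop
endfacet
facet normal -0.967 -0.075 0.243
outer loop
vertex -3.838 -0.322 -0.848
vertex -3.938 -0.74 -1.374
vertex -3.402 -1.969 0.38
endloop
endfacet
facet normal -0.967 -0.076 0.242
outer loop
vertex -3.402 -1.969 0.38
vertex -3.938 -0.74 -1.374
vertex -3.501 -2.387 -0.147
endloop
endfacet
facet normal 0.207 -0.785 0.584
outer loop
vertex -3.402 -1.969 0.38
vertex -3.501 -2.387 -0.147
vertex -2.882 -2.134 -0.026
endloop
endfacet
facet normal -0.208 0.784 -0.585
outer loop
vertex -3.938 -0.74 -1.374
vertex -3.318 -0.486 -1.254
vertex -3.418 -0.905 -1.78
endloop
endfacet
facet normal -0.610 -0.571 -0.549
outer loop
vertex -3.938 -0.74 -1.374
vertex -3.418 -0.905 -1.78
vertex -3.501 -2.387 -0.147
endloop
endfacet
facet normal -0.610 -0.571 -0.549
outer loop
vertex -3.501 -2.387 -0.147
vertex -3.418 -0.905 -1.78
vertex -2.981 -2.552 -0.553
endloop
endfacet
facet normal 0.207 -0.785 0.584
outer loop
vertex -3.501 -2.387 -0.147
vertex -2.981 -2.552 -0.553
vertex -2.882 -2.134 -0.026
endloop
endfacet
facet normal -0.208 0.784 -0.585
outer loop
vertex -3.418 -0.905 -1.78
vertex -3.318 -0.486 -1.254
vertex -2.798 -0.651 -1.66
endloop
endfacet
facet normal 0.356 -0.496 -0.792
outer loop
vertex -3.418 -0.905 -1.78
vertex -2.798 -0.651 -1.66
vertex -2.981 -2.552 -0.553
endloop
endfacet
facet normal 0.358 -0.495 -0.791
outer loop
vertex -2.981 -2.552 -0.553
vertex -2.798 -0.651 -1.66
vertex -2.362 -2.298 -0.432
endloop
endfacet
facet normal 0.208 -0.785 0.584
outer loop
vertex -2.981 -2.552 -0.553
vertex -2.362 -2.298 -0.432
vertex -2.882 -2.134 -0.026
endloop
endfacet
facet normal -0.207 0.785 -0.584
outer loop
vertex -2.798 -0.651 -1.66
vertex -3.318 -0.486 -1.254
vertex -2.699 -0.233 -1.133
endloop
endfacet
facet normal 0.967 0.076 -0.242
outer loop
vertex -2.798 -0.651 -1.66
vertex -2.699 -0.233 -1.133
vertex -2.362 -2.298 -0.432
endloop
endfacet
facet normal 0.967 0.075 -0.244
outer loop
vertex -2.362 -2.298 -0.432
vertex -2.699 -0.233 -1.133
vertex -2.262 -1.88 0.094
endloop
endfacet
facet normal 0.208 -0.785 0.584
outer loop
vertex -2.362 -2.298 -0.432
vertex -2.262 -1.88 0.094
vertex -2.882 -2.134 -0.026
endloop
endfacet
facet normal -0.131 0.444 0.887
outer loop
vertex -0.217 -0.504 -3.375
vertex 0.264 -0.932 -3.09
vertex 0.462 -0.316 -3.369
endloop
endfacet
facet normal -0.253 0.901 0.353
outer loop
vertex -0.217 -0.504 -3.375
vertex 0.462 -0.316 -3.369
vertex 0.071 -0.201 -3.943
endloop
endfacet
facet normal -0.773 0.632 -0.055
outer loop
vertex -0.217 -0.504 -3.375
vertex 0.071 -0.201 -3.943
vertex -0.369 -0.746 -4.019
endloop
endfacet
facet normal -0.974 0.007 0.227
outer loop
vertex -0.217 -0.504 -3.375
vertex -0.369 -0.746 -4.019
vertex -0.249 -1.198 -3.492
endloop
endfacet
facet normal -0.577 -0.110 0.809
outer loop
vertex -0.217 -0.504 -3.375
vertex -0.249 -1.198 -3.492
vertex 0.264 -0.932 -3.09
endloop
endfacet
facet normal 0.340 0.939 -0.043
outer loop
vertex 0.071 -0.201 -3.943
vertex 0.462 -0.316 -3.369
vertex 0.729 -0.442 -4.008
endloop
endfacet
facet normal 0.536 0.200 0.821
outer loop
vertex 0.462 -0.316 -3.369
vertex 0.264 -0.932 -3.09
vertex 0.849 -0.894 -3.481
endloop
endfacet
facet normal -0.185 -0.694 0.696
outer loop
vertex 0.264 -0.932 -3.09
vertex -0.249 -1.198 -3.492
vertex 0.409 -1.439 -3.557
endloop
endfacet
facet normal -0.827 -0.506 -0.246
outer loop
vertex -0.249 -1.198 -3.492
vertex -0.369 -0.746 -4.019
vertex 0.018 -1.324 -4.131
endloop
endfacet
facet normal -0.502 0.504 -0.703
outer loop
vertex -0.369 -0.746 -4.019
vertex 0.071 -0.201 -3.943
vertex 0.216 -0.708 -4.41
endloop
endfacet
facet normal 0.974 -0.007 -0.227
outer loop
vertex 0.697 -1.136 -4.125
vertex 0.729 -0.442 -4.008
vertex 0.849 -0.894 -3.481
endloop
endfacet
facet normal 0.773 -0.632 0.055
outer loop
vertex 0.697 -1.136 -4.125
vertex 0.849 -0.894 -3.481
vertex 0.409 -1.439 -3.557
endloop
endfacet
facet normal 0.253 -0.901 -0.353
outer loop
vertex 0.697 -1.136 -4.125
vertex 0.409 -1.439 -3.557
vertex 0.018 -1.324 -4.131
endloop
endfacet
facet normal 0.131 -0.444 -0.887
outer loop
vertex 0.697 -1.136 -4.125
vertex 0.018 -1.324 -4.131
vertex 0.216 -0.708 -4.41
endloop
endfacet
facet normal 0.577 0.110 -0.809
outer loop
vertex 0.697 -1.136 -4.125
vertex 0.216 -0.708 -4.41
vertex 0.729 -0.442 -4.008
endloop
endfacet
facet normal 0.827 0.506 0.246
outer loop
vertex 0.849 -0.894 -3.481
vertex 0.729 -0.442 -4.008
vertex 0.462 -0.316 -3.369
endloop
endfacet
facet normal 0.502 -0.504 0.703
outer loop
vertex 0.409 -1.439 -3.557
vertex 0.849 -0.894 -3.481
vertex 0.264 -0.932 -3.09
endloop
endfacet
facet normal -0.340 -0.939 0.043
outer loop
vertex 0.018 -1.324 -4.131
vertex 0.409 -1.439 -3.557
vertex -0.249 -1.198 -3.492
endloop
endfacet
facet normal -0.536 -0.200 -0.821
outer loop
vertex 0.216 -0.708 -4.41
vertex 0.018 -1.324 -4.131
vertex -0.369 -0.746 -4.019
endloop
endfacet
facet normal 0.185 0.694 -0.696
outer loop
vertex 0.729 -0.442 -4.008
vertex 0.216 -0.708 -4.41
vertex 0.071 -0.201 -3.943
endloop
endfacet

endsolid


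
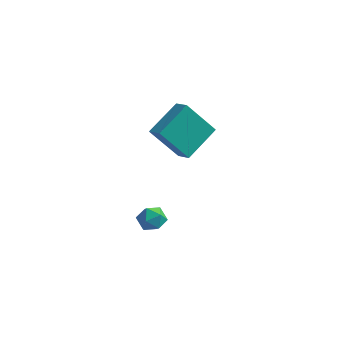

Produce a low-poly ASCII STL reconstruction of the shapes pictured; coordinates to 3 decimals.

solid 
facet normal -0.523 -0.326 0.788
outer loop
vertex -1.854 3.159 3.416
vertex -2.581 3.528 3.086
vertex -2.275 1.448 2.429
endloop
endfacet
facet normal 0.827 -0.419 0.374
outer loop
vertex -1.179 2.132 0.774
vertex -1.854 3.159 3.416
vertex -2.275 1.448 2.429
endloop
endfacet
facet normal -0.522 -0.326 0.789
outer loop
vertex -2.275 1.448 2.429
vertex -2.581 3.528 3.086
vertex -3.003 1.817 2.1
endloop
endfacet
facet normal -0.209 -0.847 -0.488
outer loop
vertex -3.003 1.817 2.1
vertex -1.179 2.132 0.774
vertex -2.275 1.448 2.429
endloop
endfacet
facet normal 0.208 0.847 0.488
outer loop
vertex -1.854 3.159 3.416
vertex -1.485 4.212 1.431
vertex -2.581 3.528 3.086
endloop
endfacet
facet normal 0.827 -0.420 0.374
outer loop
vertex -0.757 3.843 1.76
vertex -1.854 3.159 3.416
vertex -1.179 2.132 0.774
endloop
endfacet
facet normal 0.209 0.847 0.488
outer loop
vertex -0.757 3.843 1.76
vertex -1.485 4.212 1.431
vertex -1.854 3.159 3.416
endloop
endfacet
facet normal -0.827 0.420 -0.374
outer loop
vertex -2.581 3.528 3.086
vertex -1.485 4.212 1.431
vertex -3.003 1.817 2.1
endloop
endfacet
facet normal -0.209 -0.847 -0.488
outer loop
vertex -1.906 2.501 0.444
vertex -1.179 2.132 0.774
vertex -3.003 1.817 2.1
endloop
endfacet
facet normal -0.827 0.419 -0.375
outer loop
vertex -3.003 1.817 2.1
vertex -1.485 4.212 1.431
vertex -1.906 2.501 0.444
endloop
endfacet
facet normal 0.523 0.325 -0.788
outer loop
vertex -1.906 2.501 0.444
vertex -0.757 3.843 1.76
vertex -1.179 2.132 0.774
endloop
endfacet
facet normal 0.522 0.326 -0.788
outer loop
vertex -1.485 4.212 1.431
vertex -0.757 3.843 1.76
vertex -1.906 2.501 0.444
endloop
endfacet
facet normal -0.402 0.499 0.768
outer loop
vertex -3.241 1.777 -3.184
vertex -2.88 1.321 -2.699
vertex -2.548 1.958 -2.939
endloop
endfacet
facet normal -0.314 0.927 0.204
outer loop
vertex -3.241 1.777 -3.184
vertex -2.548 1.958 -2.939
vertex -2.731 2.056 -3.667
endloop
endfacet
facet normal -0.679 0.649 -0.343
outer loop
vertex -3.241 1.777 -3.184
vertex -2.731 2.056 -3.667
vertex -3.175 1.48 -3.877
endloop
endfacet
facet normal -0.992 0.049 -0.115
outer loop
vertex -3.241 1.777 -3.184
vertex -3.175 1.48 -3.877
vertex -3.267 1.026 -3.279
endloop
endfacet
facet normal -0.821 -0.044 0.570
outer loop
vertex -3.241 1.777 -3.184
vertex -3.267 1.026 -3.279
vertex -2.88 1.321 -2.699
endloop
endfacet
facet normal 0.377 0.926 0.030
outer loop
vertex -2.731 2.056 -3.667
vertex -2.548 1.958 -2.939
vertex -2.053 1.774 -3.481
endloop
endfacet
facet normal 0.237 0.232 0.943
outer loop
vertex -2.548 1.958 -2.939
vertex -2.88 1.321 -2.699
vertex -2.145 1.32 -2.883
endloop
endfacet
facet normal -0.440 -0.647 0.623
outer loop
vertex -2.88 1.321 -2.699
vertex -3.267 1.026 -3.279
vertex -2.589 0.744 -3.093
endloop
endfacet
facet normal -0.718 -0.496 -0.487
outer loop
vertex -3.267 1.026 -3.279
vertex -3.175 1.48 -3.877
vertex -2.772 0.842 -3.821
endloop
endfacet
facet normal -0.213 0.475 -0.854
outer loop
vertex -3.175 1.48 -3.877
vertex -2.731 2.056 -3.667
vertex -2.44 1.479 -4.061
endloop
endfacet
facet normal 0.992 -0.049 0.115
outer loop
vertex -2.079 1.023 -3.576
vertex -2.053 1.774 -3.481
vertex -2.145 1.32 -2.883
endloop
endfacet
facet normal 0.679 -0.649 0.343
outer loop
vertex -2.079 1.023 -3.576
vertex -2.145 1.32 -2.883
vertex -2.589 0.744 -3.093
endloop
endfacet
facet normal 0.314 -0.927 -0.204
outer loop
vertex -2.079 1.023 -3.576
vertex -2.589 0.744 -3.093
vertex -2.772 0.842 -3.821
endloop
endfacet
facet normal 0.402 -0.499 -0.768
outer loop
vertex -2.079 1.023 -3.576
vertex -2.772 0.842 -3.821
vertex -2.44 1.479 -4.061
endloop
endfacet
facet normal 0.821 0.044 -0.570
outer loop
vertex -2.079 1.023 -3.576
vertex -2.44 1.479 -4.061
vertex -2.053 1.774 -3.481
endloop
endfacet
facet normal 0.718 0.496 0.487
outer loop
vertex -2.145 1.32 -2.883
vertex -2.053 1.774 -3.481
vertex -2.548 1.958 -2.939
endloop
endfacet
facet normal 0.213 -0.475 0.854
outer loop
vertex -2.589 0.744 -3.093
vertex -2.145 1.32 -2.883
vertex -2.88 1.321 -2.699
endloop
endfacet
facet normal -0.377 -0.926 -0.030
outer loop
vertex -2.772 0.842 -3.821
vertex -2.589 0.744 -3.093
vertex -3.267 1.026 -3.279
endloop
endfacet
facet normal -0.237 -0.232 -0.943
outer loop
vertex -2.44 1.479 -4.061
vertex -2.772 0.842 -3.821
vertex -3.175 1.48 -3.877
endloop
endfacet
facet normal 0.440 0.647 -0.623
outer loop
vertex -2.053 1.774 -3.481
vertex -2.44 1.479 -4.061
vertex -2.731 2.056 -3.667
endloop
endfacet

endsolid


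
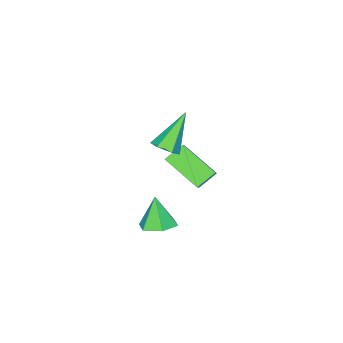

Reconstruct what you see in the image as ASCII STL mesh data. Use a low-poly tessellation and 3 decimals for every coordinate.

solid 
facet normal 0.201 0.302 -0.932
outer loop
vertex 4.012 -0.119 -2.272
vertex 3.494 -0.813 -2.609
vertex 3.104 0.011 -2.426
endloop
endfacet
facet normal -0.017 0.711 0.703
outer loop
vertex 4.012 -0.119 -2.272
vertex 3.104 0.011 -2.426
vertex 3.166 -1.307 -1.091
endloop
endfacet
facet normal 0.201 0.302 -0.932
outer loop
vertex 3.104 0.011 -2.426
vertex 3.494 -0.813 -2.609
vertex 2.585 -0.684 -2.763
endloop
endfacet
facet normal -0.811 0.397 0.430
outer loop
vertex 3.104 0.011 -2.426
vertex 2.585 -0.684 -2.763
vertex 3.166 -1.307 -1.091
endloop
endfacet
facet normal 0.201 0.303 -0.932
outer loop
vertex 2.585 -0.684 -2.763
vertex 3.494 -0.813 -2.609
vertex 2.975 -1.508 -2.947
endloop
endfacet
facet normal -0.883 -0.449 0.139
outer loop
vertex 2.585 -0.684 -2.763
vertex 2.975 -1.508 -2.947
vertex 3.166 -1.307 -1.091
endloop
endfacet
facet normal 0.201 0.303 -0.932
outer loop
vertex 2.975 -1.508 -2.947
vertex 3.494 -0.813 -2.609
vertex 3.883 -1.638 -2.793
endloop
endfacet
facet normal -0.161 -0.979 0.123
outer loop
vertex 2.975 -1.508 -2.947
vertex 3.883 -1.638 -2.793
vertex 3.166 -1.307 -1.091
endloop
endfacet
facet normal 0.200 0.302 -0.932
outer loop
vertex 3.883 -1.638 -2.793
vertex 3.494 -0.813 -2.609
vertex 4.402 -0.943 -2.456
endloop
endfacet
facet normal 0.633 -0.665 0.396
outer loop
vertex 3.883 -1.638 -2.793
vertex 4.402 -0.943 -2.456
vertex 3.166 -1.307 -1.091
endloop
endfacet
facet normal 0.200 0.303 -0.932
outer loop
vertex 4.402 -0.943 -2.456
vertex 3.494 -0.813 -2.609
vertex 4.012 -0.119 -2.272
endloop
endfacet
facet normal 0.705 0.180 0.686
outer loop
vertex 4.402 -0.943 -2.456
vertex 4.012 -0.119 -2.272
vertex 3.166 -1.307 -1.091
endloop
endfacet
facet normal 0.653 0.002 -0.757
outer loop
vertex 3.919 -0.496 3.369
vertex 3.382 -0.507 2.906
vertex 3.642 0.113 3.132
endloop
endfacet
facet normal 0.445 0.493 0.748
outer loop
vertex 3.919 -0.496 3.369
vertex 3.642 0.113 3.132
vertex 1.978 -0.513 4.534
endloop
endfacet
facet normal 0.652 0.003 -0.758
outer loop
vertex 3.642 0.113 3.132
vertex 3.382 -0.507 2.906
vertex 3.104 0.102 2.669
endloop
endfacet
facet normal -0.192 0.961 0.201
outer loop
vertex 3.642 0.113 3.132
vertex 3.104 0.102 2.669
vertex 1.978 -0.513 4.534
endloop
endfacet
facet normal 0.653 0.003 -0.757
outer loop
vertex 3.104 0.102 2.669
vertex 3.382 -0.507 2.906
vertex 2.844 -0.518 2.442
endloop
endfacet
facet normal -0.817 0.467 -0.339
outer loop
vertex 3.104 0.102 2.669
vertex 2.844 -0.518 2.442
vertex 1.978 -0.513 4.534
endloop
endfacet
facet normal 0.653 0.002 -0.757
outer loop
vertex 2.844 -0.518 2.442
vertex 3.382 -0.507 2.906
vertex 3.121 -1.128 2.679
endloop
endfacet
facet normal -0.804 -0.494 -0.332
outer loop
vertex 2.844 -0.518 2.442
vertex 3.121 -1.128 2.679
vertex 1.978 -0.513 4.534
endloop
endfacet
facet normal 0.652 0.003 -0.758
outer loop
vertex 3.121 -1.128 2.679
vertex 3.382 -0.507 2.906
vertex 3.659 -1.116 3.142
endloop
endfacet
facet normal -0.165 -0.962 0.217
outer loop
vertex 3.121 -1.128 2.679
vertex 3.659 -1.116 3.142
vertex 1.978 -0.513 4.534
endloop
endfacet
facet normal 0.653 0.003 -0.757
outer loop
vertex 3.659 -1.116 3.142
vertex 3.382 -0.507 2.906
vertex 3.919 -0.496 3.369
endloop
endfacet
facet normal 0.458 -0.469 0.756
outer loop
vertex 3.659 -1.116 3.142
vertex 3.919 -0.496 3.369
vertex 1.978 -0.513 4.534
endloop
endfacet
facet normal -0.800 0.257 0.541
outer loop
vertex 1.457 -1.137 1.6
vertex 1.313 0.656 0.535
vertex 0.403 -1.925 0.416
endloop
endfacet
facet normal 0.068 -0.858 0.510
outer loop
vertex 1.307 -2.216 -0.195
vertex 1.457 -1.137 1.6
vertex 0.403 -1.925 0.416
endloop
endfacet
facet normal -0.800 0.257 0.541
outer loop
vertex 0.403 -1.925 0.416
vertex 1.313 0.656 0.535
vertex 0.259 -0.132 -0.649
endloop
endfacet
facet normal -0.595 -0.445 -0.669
outer loop
vertex 0.259 -0.132 -0.649
vertex 1.307 -2.216 -0.195
vertex 0.403 -1.925 0.416
endloop
endfacet
facet normal 0.595 0.445 0.669
outer loop
vertex 1.457 -1.137 1.6
vertex 2.217 0.365 -0.076
vertex 1.313 0.656 0.535
endloop
endfacet
facet normal 0.068 -0.858 0.510
outer loop
vertex 2.361 -1.428 0.989
vertex 1.457 -1.137 1.6
vertex 1.307 -2.216 -0.195
endloop
endfacet
facet normal 0.595 0.445 0.669
outer loop
vertex 2.361 -1.428 0.989
vertex 2.217 0.365 -0.076
vertex 1.457 -1.137 1.6
endloop
endfacet
facet normal -0.068 0.858 -0.510
outer loop
vertex 1.313 0.656 0.535
vertex 2.217 0.365 -0.076
vertex 0.259 -0.132 -0.649
endloop
endfacet
facet normal -0.595 -0.445 -0.669
outer loop
vertex 1.163 -0.423 -1.26
vertex 1.307 -2.216 -0.195
vertex 0.259 -0.132 -0.649
endloop
endfacet
facet normal -0.068 0.858 -0.510
outer loop
vertex 0.259 -0.132 -0.649
vertex 2.217 0.365 -0.076
vertex 1.163 -0.423 -1.26
endloop
endfacet
facet normal 0.800 -0.257 -0.541
outer loop
vertex 1.163 -0.423 -1.26
vertex 2.361 -1.428 0.989
vertex 1.307 -2.216 -0.195
endloop
endfacet
facet normal 0.800 -0.257 -0.541
outer loop
vertex 2.217 0.365 -0.076
vertex 2.361 -1.428 0.989
vertex 1.163 -0.423 -1.26
endloop
endfacet

endsolid


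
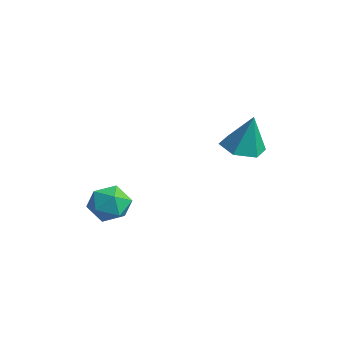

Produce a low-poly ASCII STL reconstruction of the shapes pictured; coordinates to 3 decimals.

solid 
facet normal -0.208 -0.150 -0.967
outer loop
vertex 0.048 2.574 -0.146
vertex -0.458 3.342 -0.156
vertex 0.44 3.38 -0.355
endloop
endfacet
facet normal 0.886 -0.353 0.301
outer loop
vertex 0.048 2.574 -0.146
vertex 0.44 3.38 -0.355
vertex -0.102 3.598 1.496
endloop
endfacet
facet normal -0.208 -0.151 -0.966
outer loop
vertex 0.44 3.38 -0.355
vertex -0.458 3.342 -0.156
vertex -0.067 4.148 -0.366
endloop
endfacet
facet normal 0.820 0.544 0.176
outer loop
vertex 0.44 3.38 -0.355
vertex -0.067 4.148 -0.366
vertex -0.102 3.598 1.496
endloop
endfacet
facet normal -0.208 -0.151 -0.966
outer loop
vertex -0.067 4.148 -0.366
vertex -0.458 3.342 -0.156
vertex -0.964 4.11 -0.167
endloop
endfacet
facet normal 0.022 0.959 0.284
outer loop
vertex -0.067 4.148 -0.366
vertex -0.964 4.11 -0.167
vertex -0.102 3.598 1.496
endloop
endfacet
facet normal -0.208 -0.151 -0.966
outer loop
vertex -0.964 4.11 -0.167
vertex -0.458 3.342 -0.156
vertex -1.355 3.304 0.043
endloop
endfacet
facet normal -0.710 0.479 0.516
outer loop
vertex -0.964 4.11 -0.167
vertex -1.355 3.304 0.043
vertex -0.102 3.598 1.496
endloop
endfacet
facet normal -0.208 -0.150 -0.967
outer loop
vertex -1.355 3.304 0.043
vertex -0.458 3.342 -0.156
vertex -0.849 2.536 0.053
endloop
endfacet
facet normal -0.645 -0.417 0.641
outer loop
vertex -1.355 3.304 0.043
vertex -0.849 2.536 0.053
vertex -0.102 3.598 1.496
endloop
endfacet
facet normal -0.208 -0.150 -0.967
outer loop
vertex -0.849 2.536 0.053
vertex -0.458 3.342 -0.156
vertex 0.048 2.574 -0.146
endloop
endfacet
facet normal 0.153 -0.832 0.533
outer loop
vertex -0.849 2.536 0.053
vertex 0.048 2.574 -0.146
vertex -0.102 3.598 1.496
endloop
endfacet
facet normal -0.661 0.620 0.423
outer loop
vertex -2.791 -0.51 -2.829
vertex -3.29 -1.244 -2.533
vertex -2.613 -0.89 -1.993
endloop
endfacet
facet normal -0.010 0.910 0.415
outer loop
vertex -2.791 -0.51 -2.829
vertex -2.613 -0.89 -1.993
vertex -1.906 -0.629 -2.548
endloop
endfacet
facet normal 0.210 0.941 -0.264
outer loop
vertex -2.791 -0.51 -2.829
vertex -1.906 -0.629 -2.548
vertex -2.146 -0.823 -3.432
endloop
endfacet
facet normal -0.306 0.671 -0.675
outer loop
vertex -2.791 -0.51 -2.829
vertex -2.146 -0.823 -3.432
vertex -3.002 -1.203 -3.422
endloop
endfacet
facet normal -0.845 0.473 -0.252
outer loop
vertex -2.791 -0.51 -2.829
vertex -3.002 -1.203 -3.422
vertex -3.29 -1.244 -2.533
endloop
endfacet
facet normal 0.429 0.473 0.769
outer loop
vertex -1.906 -0.629 -2.548
vertex -2.613 -0.89 -1.993
vertex -1.858 -1.437 -2.078
endloop
endfacet
facet normal -0.625 0.005 0.780
outer loop
vertex -2.613 -0.89 -1.993
vertex -3.29 -1.244 -2.533
vertex -2.714 -1.817 -2.068
endloop
endfacet
facet normal -0.922 -0.235 -0.309
outer loop
vertex -3.29 -1.244 -2.533
vertex -3.002 -1.203 -3.422
vertex -2.954 -2.011 -2.952
endloop
endfacet
facet normal -0.050 0.086 -0.995
outer loop
vertex -3.002 -1.203 -3.422
vertex -2.146 -0.823 -3.432
vertex -2.247 -1.75 -3.507
endloop
endfacet
facet normal 0.786 0.524 -0.328
outer loop
vertex -2.146 -0.823 -3.432
vertex -1.906 -0.629 -2.548
vertex -1.57 -1.396 -2.967
endloop
endfacet
facet normal 0.306 -0.671 0.675
outer loop
vertex -2.069 -2.13 -2.671
vertex -1.858 -1.437 -2.078
vertex -2.714 -1.817 -2.068
endloop
endfacet
facet normal -0.210 -0.941 0.264
outer loop
vertex -2.069 -2.13 -2.671
vertex -2.714 -1.817 -2.068
vertex -2.954 -2.011 -2.952
endloop
endfacet
facet normal 0.010 -0.910 -0.415
outer loop
vertex -2.069 -2.13 -2.671
vertex -2.954 -2.011 -2.952
vertex -2.247 -1.75 -3.507
endloop
endfacet
facet normal 0.661 -0.620 -0.423
outer loop
vertex -2.069 -2.13 -2.671
vertex -2.247 -1.75 -3.507
vertex -1.57 -1.396 -2.967
endloop
endfacet
facet normal 0.845 -0.473 0.252
outer loop
vertex -2.069 -2.13 -2.671
vertex -1.57 -1.396 -2.967
vertex -1.858 -1.437 -2.078
endloop
endfacet
facet normal 0.050 -0.086 0.995
outer loop
vertex -2.714 -1.817 -2.068
vertex -1.858 -1.437 -2.078
vertex -2.613 -0.89 -1.993
endloop
endfacet
facet normal -0.786 -0.524 0.328
outer loop
vertex -2.954 -2.011 -2.952
vertex -2.714 -1.817 -2.068
vertex -3.29 -1.244 -2.533
endloop
endfacet
facet normal -0.429 -0.473 -0.769
outer loop
vertex -2.247 -1.75 -3.507
vertex -2.954 -2.011 -2.952
vertex -3.002 -1.203 -3.422
endloop
endfacet
facet normal 0.625 -0.005 -0.780
outer loop
vertex -1.57 -1.396 -2.967
vertex -2.247 -1.75 -3.507
vertex -2.146 -0.823 -3.432
endloop
endfacet
facet normal 0.922 0.235 0.309
outer loop
vertex -1.858 -1.437 -2.078
vertex -1.57 -1.396 -2.967
vertex -1.906 -0.629 -2.548
endloop
endfacet

endsolid


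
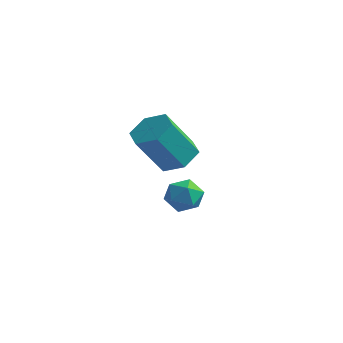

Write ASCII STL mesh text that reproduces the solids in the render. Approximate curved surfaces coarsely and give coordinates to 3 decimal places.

solid 
facet normal -0.964 -0.100 0.248
outer loop
vertex -1.601 0.483 -1.97
vertex -1.611 -0.293 -2.321
vertex -1.409 -0.2 -1.499
endloop
endfacet
facet normal -0.622 0.319 0.716
outer loop
vertex -1.601 0.483 -1.97
vertex -1.409 -0.2 -1.499
vertex -0.952 0.514 -1.42
endloop
endfacet
facet normal -0.343 0.870 0.356
outer loop
vertex -1.601 0.483 -1.97
vertex -0.952 0.514 -1.42
vertex -0.871 0.862 -2.193
endloop
endfacet
facet normal -0.513 0.791 -0.333
outer loop
vertex -1.601 0.483 -1.97
vertex -0.871 0.862 -2.193
vertex -1.279 0.363 -2.75
endloop
endfacet
facet normal -0.896 0.192 -0.400
outer loop
vertex -1.601 0.483 -1.97
vertex -1.279 0.363 -2.75
vertex -1.611 -0.293 -2.321
endloop
endfacet
facet normal -0.084 -0.056 0.995
outer loop
vertex -0.952 0.514 -1.42
vertex -1.409 -0.2 -1.499
vertex -0.561 -0.243 -1.43
endloop
endfacet
facet normal -0.637 -0.733 0.239
outer loop
vertex -1.409 -0.2 -1.499
vertex -1.611 -0.293 -2.321
vertex -0.969 -0.742 -1.987
endloop
endfacet
facet normal -0.527 -0.262 -0.808
outer loop
vertex -1.611 -0.293 -2.321
vertex -1.279 0.363 -2.75
vertex -0.888 -0.394 -2.76
endloop
endfacet
facet normal 0.093 0.707 -0.701
outer loop
vertex -1.279 0.363 -2.75
vertex -0.871 0.862 -2.193
vertex -0.431 0.32 -2.681
endloop
endfacet
facet normal 0.367 0.833 0.414
outer loop
vertex -0.871 0.862 -2.193
vertex -0.952 0.514 -1.42
vertex -0.229 0.413 -1.859
endloop
endfacet
facet normal 0.513 -0.791 0.333
outer loop
vertex -0.239 -0.363 -2.21
vertex -0.561 -0.243 -1.43
vertex -0.969 -0.742 -1.987
endloop
endfacet
facet normal 0.343 -0.870 -0.356
outer loop
vertex -0.239 -0.363 -2.21
vertex -0.969 -0.742 -1.987
vertex -0.888 -0.394 -2.76
endloop
endfacet
facet normal 0.622 -0.319 -0.716
outer loop
vertex -0.239 -0.363 -2.21
vertex -0.888 -0.394 -2.76
vertex -0.431 0.32 -2.681
endloop
endfacet
facet normal 0.964 0.100 -0.248
outer loop
vertex -0.239 -0.363 -2.21
vertex -0.431 0.32 -2.681
vertex -0.229 0.413 -1.859
endloop
endfacet
facet normal 0.896 -0.192 0.400
outer loop
vertex -0.239 -0.363 -2.21
vertex -0.229 0.413 -1.859
vertex -0.561 -0.243 -1.43
endloop
endfacet
facet normal -0.093 -0.707 0.701
outer loop
vertex -0.969 -0.742 -1.987
vertex -0.561 -0.243 -1.43
vertex -1.409 -0.2 -1.499
endloop
endfacet
facet normal -0.367 -0.833 -0.414
outer loop
vertex -0.888 -0.394 -2.76
vertex -0.969 -0.742 -1.987
vertex -1.611 -0.293 -2.321
endloop
endfacet
facet normal 0.084 0.056 -0.995
outer loop
vertex -0.431 0.32 -2.681
vertex -0.888 -0.394 -2.76
vertex -1.279 0.363 -2.75
endloop
endfacet
facet normal 0.637 0.733 -0.239
outer loop
vertex -0.229 0.413 -1.859
vertex -0.431 0.32 -2.681
vertex -0.871 0.862 -2.193
endloop
endfacet
facet normal 0.527 0.262 0.808
outer loop
vertex -0.561 -0.243 -1.43
vertex -0.229 0.413 -1.859
vertex -0.952 0.514 -1.42
endloop
endfacet
facet normal 0.296 0.462 -0.836
outer loop
vertex 0.855 -2.66 1.217
vertex 0.18 -2.057 1.311
vertex 0.992 -1.894 1.689
endloop
endfacet
facet normal 0.943 -0.279 0.180
outer loop
vertex 0.855 -2.66 1.217
vertex 0.992 -1.894 1.689
vertex 0.275 -3.566 2.855
endloop
endfacet
facet normal 0.943 -0.279 0.180
outer loop
vertex 0.275 -3.566 2.855
vertex 0.992 -1.894 1.689
vertex 0.412 -2.8 3.327
endloop
endfacet
facet normal -0.296 -0.462 0.836
outer loop
vertex 0.275 -3.566 2.855
vertex 0.412 -2.8 3.327
vertex -0.4 -2.963 2.949
endloop
endfacet
facet normal 0.296 0.462 -0.836
outer loop
vertex 0.992 -1.894 1.689
vertex 0.18 -2.057 1.311
vertex 0.317 -1.291 1.783
endloop
endfacet
facet normal 0.602 0.589 0.539
outer loop
vertex 0.992 -1.894 1.689
vertex 0.317 -1.291 1.783
vertex 0.412 -2.8 3.327
endloop
endfacet
facet normal 0.602 0.589 0.539
outer loop
vertex 0.412 -2.8 3.327
vertex 0.317 -1.291 1.783
vertex -0.263 -2.197 3.421
endloop
endfacet
facet normal -0.296 -0.462 0.836
outer loop
vertex 0.412 -2.8 3.327
vertex -0.263 -2.197 3.421
vertex -0.4 -2.963 2.949
endloop
endfacet
facet normal 0.296 0.462 -0.836
outer loop
vertex 0.317 -1.291 1.783
vertex 0.18 -2.057 1.311
vertex -0.495 -1.454 1.405
endloop
endfacet
facet normal -0.342 0.868 0.359
outer loop
vertex 0.317 -1.291 1.783
vertex -0.495 -1.454 1.405
vertex -0.263 -2.197 3.421
endloop
endfacet
facet normal -0.342 0.868 0.359
outer loop
vertex -0.263 -2.197 3.421
vertex -0.495 -1.454 1.405
vertex -1.075 -2.36 3.043
endloop
endfacet
facet normal -0.296 -0.462 0.836
outer loop
vertex -0.263 -2.197 3.421
vertex -1.075 -2.36 3.043
vertex -0.4 -2.963 2.949
endloop
endfacet
facet normal 0.296 0.462 -0.836
outer loop
vertex -0.495 -1.454 1.405
vertex 0.18 -2.057 1.311
vertex -0.632 -2.22 0.933
endloop
endfacet
facet normal -0.943 0.279 -0.180
outer loop
vertex -0.495 -1.454 1.405
vertex -0.632 -2.22 0.933
vertex -1.075 -2.36 3.043
endloop
endfacet
facet normal -0.943 0.279 -0.180
outer loop
vertex -1.075 -2.36 3.043
vertex -0.632 -2.22 0.933
vertex -1.212 -3.126 2.571
endloop
endfacet
facet normal -0.296 -0.462 0.836
outer loop
vertex -1.075 -2.36 3.043
vertex -1.212 -3.126 2.571
vertex -0.4 -2.963 2.949
endloop
endfacet
facet normal 0.296 0.462 -0.836
outer loop
vertex -0.632 -2.22 0.933
vertex 0.18 -2.057 1.311
vertex 0.043 -2.823 0.839
endloop
endfacet
facet normal -0.602 -0.589 -0.539
outer loop
vertex -0.632 -2.22 0.933
vertex 0.043 -2.823 0.839
vertex -1.212 -3.126 2.571
endloop
endfacet
facet normal -0.602 -0.589 -0.539
outer loop
vertex -1.212 -3.126 2.571
vertex 0.043 -2.823 0.839
vertex -0.537 -3.729 2.477
endloop
endfacet
facet normal -0.296 -0.462 0.836
outer loop
vertex -1.212 -3.126 2.571
vertex -0.537 -3.729 2.477
vertex -0.4 -2.963 2.949
endloop
endfacet
facet normal 0.296 0.462 -0.836
outer loop
vertex 0.043 -2.823 0.839
vertex 0.18 -2.057 1.311
vertex 0.855 -2.66 1.217
endloop
endfacet
facet normal 0.342 -0.868 -0.359
outer loop
vertex 0.043 -2.823 0.839
vertex 0.855 -2.66 1.217
vertex -0.537 -3.729 2.477
endloop
endfacet
facet normal 0.342 -0.868 -0.359
outer loop
vertex -0.537 -3.729 2.477
vertex 0.855 -2.66 1.217
vertex 0.275 -3.566 2.855
endloop
endfacet
facet normal -0.296 -0.462 0.836
outer loop
vertex -0.537 -3.729 2.477
vertex 0.275 -3.566 2.855
vertex -0.4 -2.963 2.949
endloop
endfacet

endsolid


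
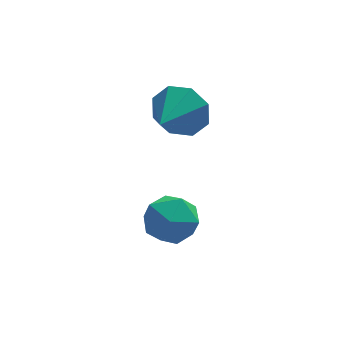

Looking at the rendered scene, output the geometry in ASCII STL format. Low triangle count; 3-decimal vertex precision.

solid 
facet normal -0.151 0.478 0.865
outer loop
vertex 0.082 2.946 -0.299
vertex -0.528 2.201 0.006
vertex 0.461 2.157 0.203
endloop
endfacet
facet normal 0.497 0.623 0.604
outer loop
vertex 0.082 2.946 -0.299
vertex 0.461 2.157 0.203
vertex 0.955 2.534 -0.592
endloop
endfacet
facet normal 0.414 0.909 -0.045
outer loop
vertex 0.082 2.946 -0.299
vertex 0.955 2.534 -0.592
vertex 0.271 2.811 -1.281
endloop
endfacet
facet normal -0.285 0.941 -0.184
outer loop
vertex 0.082 2.946 -0.299
vertex 0.271 2.811 -1.281
vertex -0.645 2.606 -0.911
endloop
endfacet
facet normal -0.634 0.674 0.379
outer loop
vertex 0.082 2.946 -0.299
vertex -0.645 2.606 -0.911
vertex -0.528 2.201 0.006
endloop
endfacet
facet normal 0.848 0.006 0.530
outer loop
vertex 0.955 2.534 -0.592
vertex 0.461 2.157 0.203
vertex 0.885 1.534 -0.469
endloop
endfacet
facet normal -0.200 -0.229 0.953
outer loop
vertex 0.461 2.157 0.203
vertex -0.528 2.201 0.006
vertex -0.031 1.329 -0.099
endloop
endfacet
facet normal -0.982 0.089 0.165
outer loop
vertex -0.528 2.201 0.006
vertex -0.645 2.606 -0.911
vertex -0.715 1.606 -0.788
endloop
endfacet
facet normal -0.417 0.520 -0.745
outer loop
vertex -0.645 2.606 -0.911
vertex 0.271 2.811 -1.281
vertex -0.221 1.983 -1.583
endloop
endfacet
facet normal 0.714 0.469 -0.520
outer loop
vertex 0.271 2.811 -1.281
vertex 0.955 2.534 -0.592
vertex 0.768 1.939 -1.386
endloop
endfacet
facet normal 0.285 -0.941 0.184
outer loop
vertex 0.158 1.194 -1.081
vertex 0.885 1.534 -0.469
vertex -0.031 1.329 -0.099
endloop
endfacet
facet normal -0.414 -0.909 0.045
outer loop
vertex 0.158 1.194 -1.081
vertex -0.031 1.329 -0.099
vertex -0.715 1.606 -0.788
endloop
endfacet
facet normal -0.497 -0.623 -0.604
outer loop
vertex 0.158 1.194 -1.081
vertex -0.715 1.606 -0.788
vertex -0.221 1.983 -1.583
endloop
endfacet
facet normal 0.151 -0.478 -0.865
outer loop
vertex 0.158 1.194 -1.081
vertex -0.221 1.983 -1.583
vertex 0.768 1.939 -1.386
endloop
endfacet
facet normal 0.634 -0.674 -0.379
outer loop
vertex 0.158 1.194 -1.081
vertex 0.768 1.939 -1.386
vertex 0.885 1.534 -0.469
endloop
endfacet
facet normal 0.417 -0.520 0.745
outer loop
vertex -0.031 1.329 -0.099
vertex 0.885 1.534 -0.469
vertex 0.461 2.157 0.203
endloop
endfacet
facet normal -0.714 -0.469 0.520
outer loop
vertex -0.715 1.606 -0.788
vertex -0.031 1.329 -0.099
vertex -0.528 2.201 0.006
endloop
endfacet
facet normal -0.848 -0.006 -0.530
outer loop
vertex -0.221 1.983 -1.583
vertex -0.715 1.606 -0.788
vertex -0.645 2.606 -0.911
endloop
endfacet
facet normal 0.200 0.229 -0.953
outer loop
vertex 0.768 1.939 -1.386
vertex -0.221 1.983 -1.583
vertex 0.271 2.811 -1.281
endloop
endfacet
facet normal 0.982 -0.089 -0.165
outer loop
vertex 0.885 1.534 -0.469
vertex 0.768 1.939 -1.386
vertex 0.955 2.534 -0.592
endloop
endfacet
facet normal 0.529 0.799 -0.285
outer loop
vertex 1.058 3.806 1.749
vertex 0.76 4.299 2.579
vertex 1.539 3.7 2.345
endloop
endfacet
facet normal 0.221 -0.914 -0.341
outer loop
vertex 1.058 3.806 1.749
vertex 1.539 3.7 2.345
vertex -0.06 3.061 3.021
endloop
endfacet
facet normal 0.529 0.799 -0.285
outer loop
vertex 1.539 3.7 2.345
vertex 0.76 4.299 2.579
vertex 1.564 3.945 3.078
endloop
endfacet
facet normal 0.453 -0.850 0.269
outer loop
vertex 1.539 3.7 2.345
vertex 1.564 3.945 3.078
vertex -0.06 3.061 3.021
endloop
endfacet
facet normal 0.529 0.799 -0.286
outer loop
vertex 1.564 3.945 3.078
vertex 0.76 4.299 2.579
vertex 1.118 4.398 3.518
endloop
endfacet
facet normal 0.260 -0.529 0.808
outer loop
vertex 1.564 3.945 3.078
vertex 1.118 4.398 3.518
vertex -0.06 3.061 3.021
endloop
endfacet
facet normal 0.528 0.799 -0.286
outer loop
vertex 1.118 4.398 3.518
vertex 0.76 4.299 2.579
vertex 0.463 4.792 3.409
endloop
endfacet
facet normal -0.245 -0.141 0.959
outer loop
vertex 1.118 4.398 3.518
vertex 0.463 4.792 3.409
vertex -0.06 3.061 3.021
endloop
endfacet
facet normal 0.530 0.799 -0.285
outer loop
vertex 0.463 4.792 3.409
vertex 0.76 4.299 2.579
vertex -0.018 4.899 2.813
endloop
endfacet
facet normal -0.767 0.089 0.635
outer loop
vertex 0.463 4.792 3.409
vertex -0.018 4.899 2.813
vertex -0.06 3.061 3.021
endloop
endfacet
facet normal 0.530 0.799 -0.286
outer loop
vertex -0.018 4.899 2.813
vertex 0.76 4.299 2.579
vertex -0.044 4.654 2.08
endloop
endfacet
facet normal -0.999 0.026 0.027
outer loop
vertex -0.018 4.899 2.813
vertex -0.044 4.654 2.08
vertex -0.06 3.061 3.021
endloop
endfacet
facet normal 0.530 0.799 -0.285
outer loop
vertex -0.044 4.654 2.08
vertex 0.76 4.299 2.579
vertex 0.402 4.201 1.64
endloop
endfacet
facet normal -0.806 -0.295 -0.513
outer loop
vertex -0.044 4.654 2.08
vertex 0.402 4.201 1.64
vertex -0.06 3.061 3.021
endloop
endfacet
facet normal 0.529 0.799 -0.285
outer loop
vertex 0.402 4.201 1.64
vertex 0.76 4.299 2.579
vertex 1.058 3.806 1.749
endloop
endfacet
facet normal -0.301 -0.684 -0.665
outer loop
vertex 0.402 4.201 1.64
vertex 1.058 3.806 1.749
vertex -0.06 3.061 3.021
endloop
endfacet

endsolid
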